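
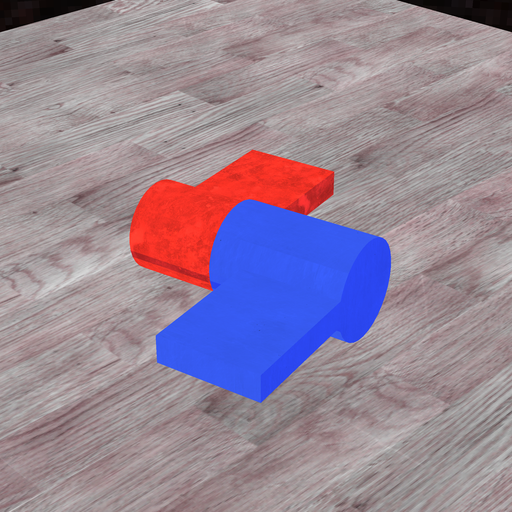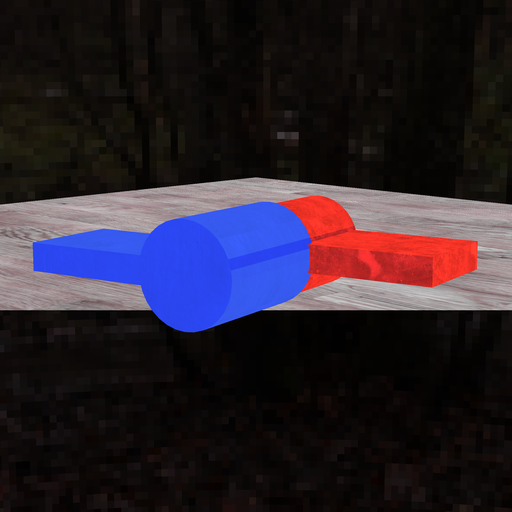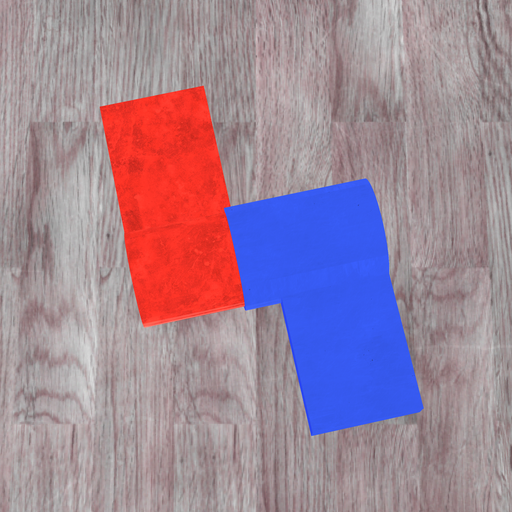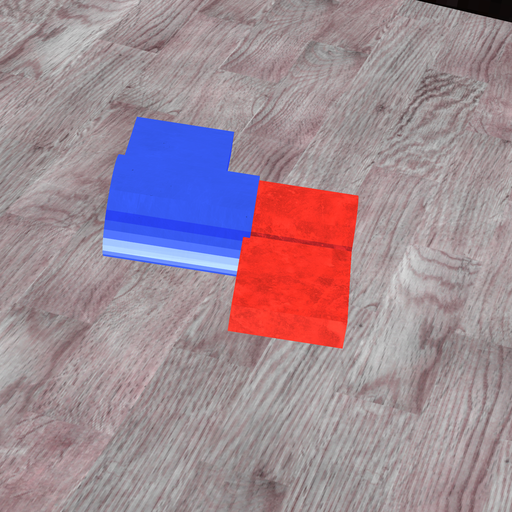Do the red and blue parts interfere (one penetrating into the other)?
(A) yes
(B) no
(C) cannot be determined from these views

(A) yes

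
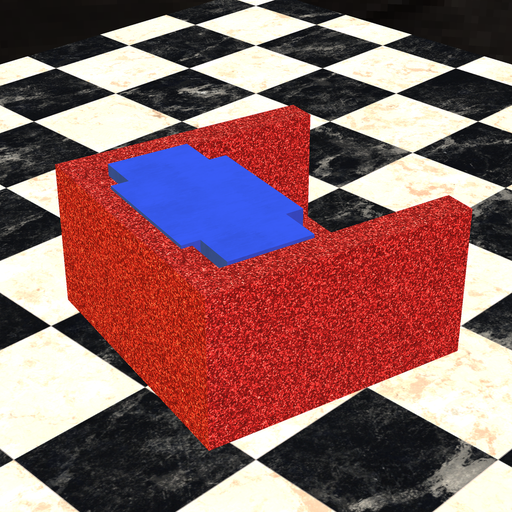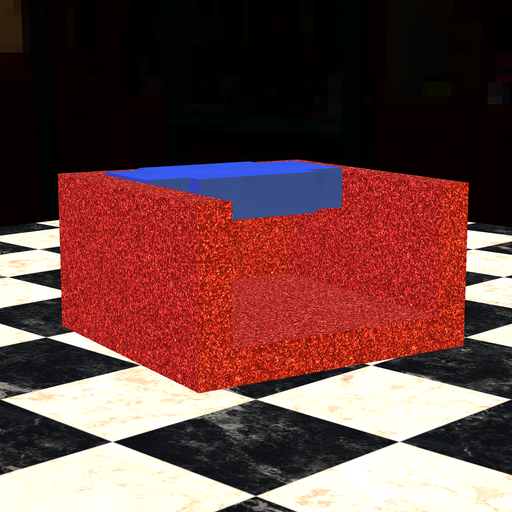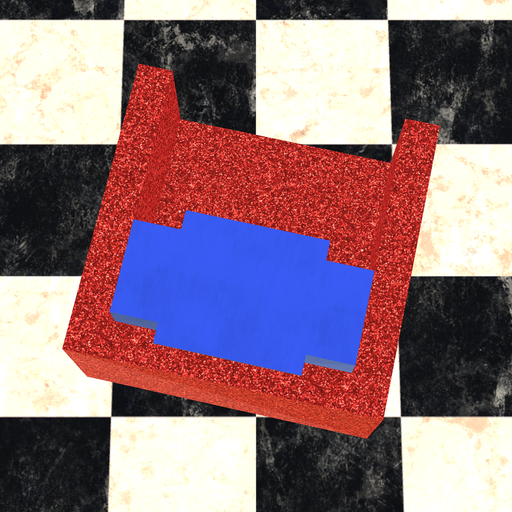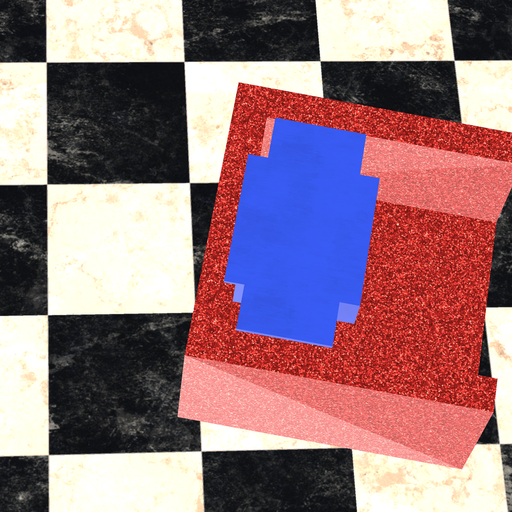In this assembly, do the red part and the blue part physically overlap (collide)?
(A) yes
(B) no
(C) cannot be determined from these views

(A) yes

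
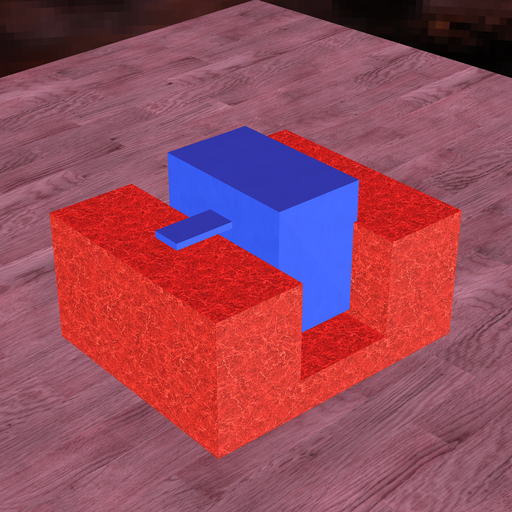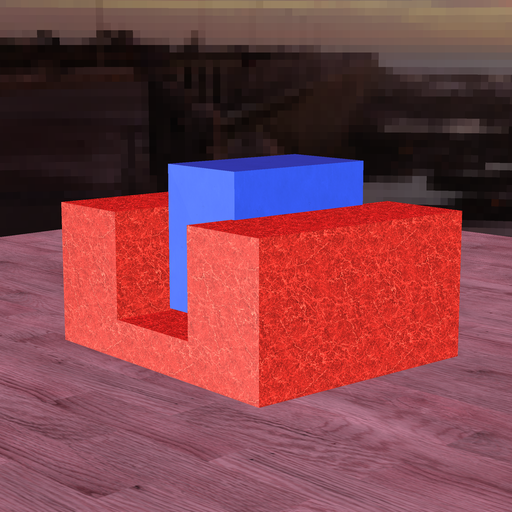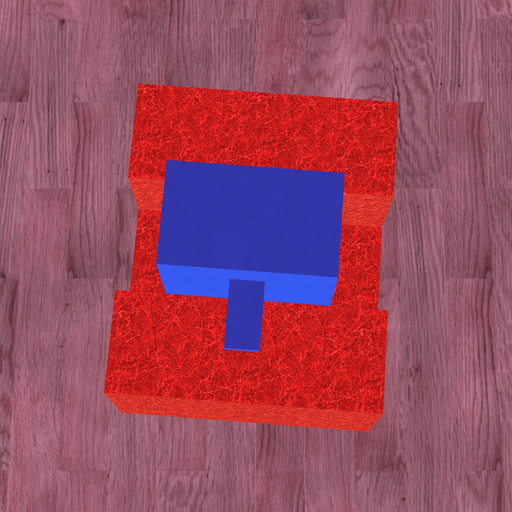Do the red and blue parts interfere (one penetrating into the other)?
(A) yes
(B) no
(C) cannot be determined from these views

(C) cannot be determined from these views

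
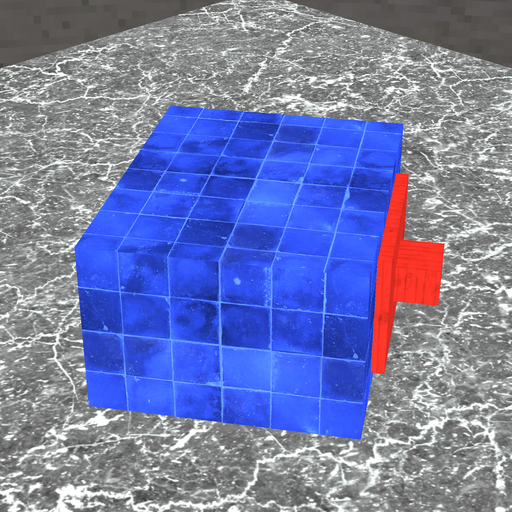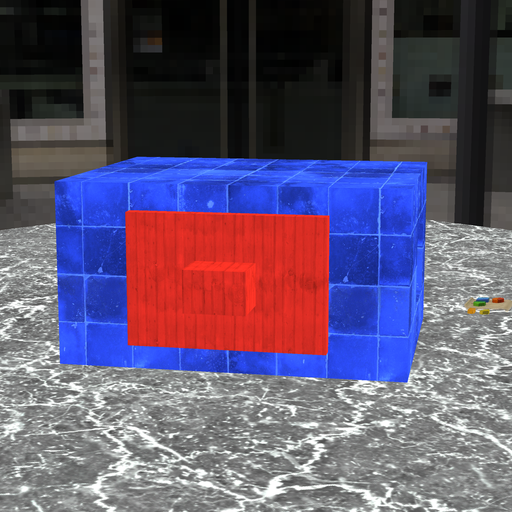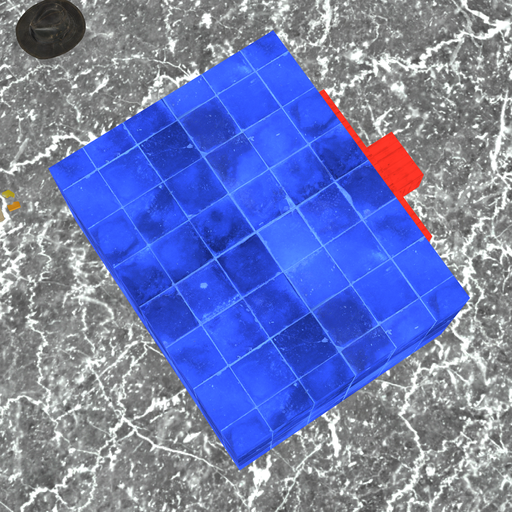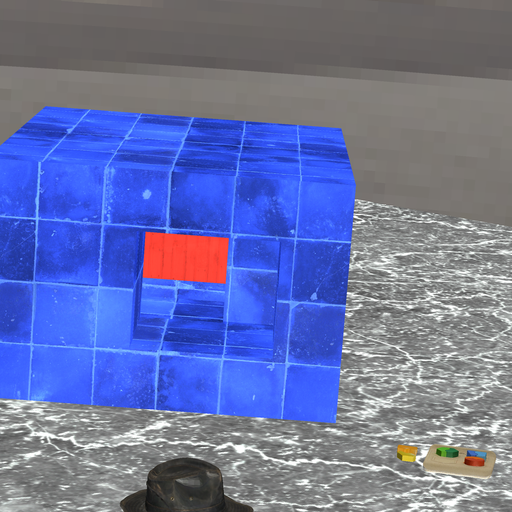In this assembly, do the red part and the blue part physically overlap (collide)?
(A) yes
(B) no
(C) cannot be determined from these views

(A) yes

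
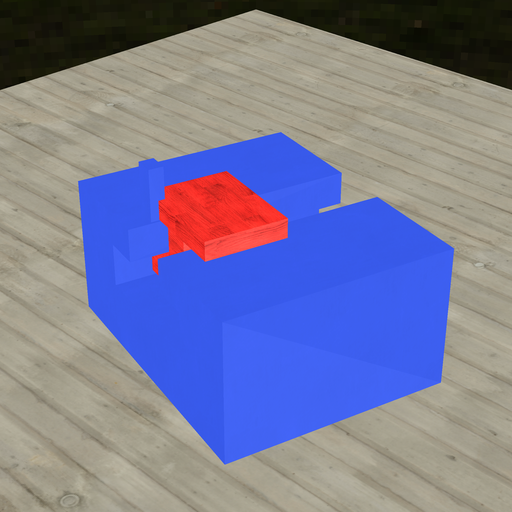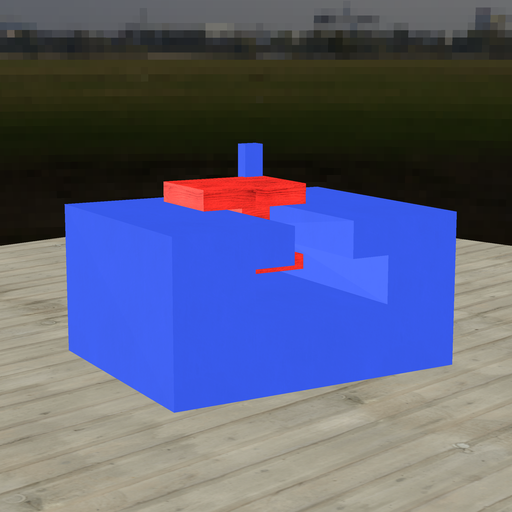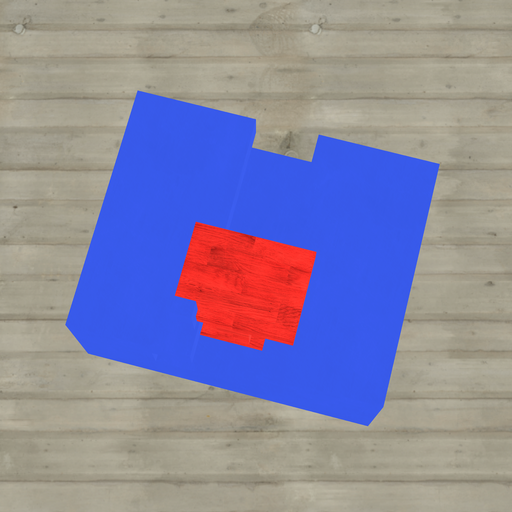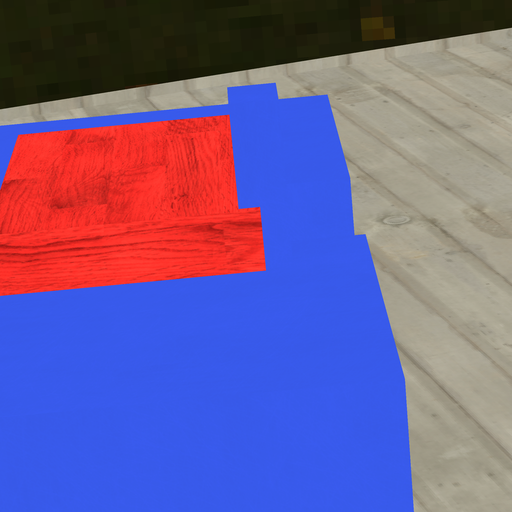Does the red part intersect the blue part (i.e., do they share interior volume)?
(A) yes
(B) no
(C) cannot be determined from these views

(A) yes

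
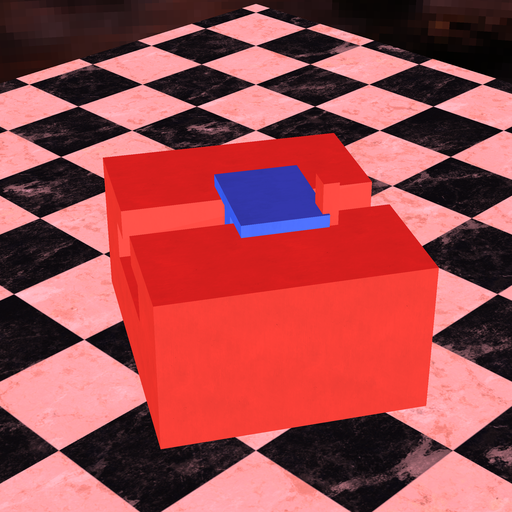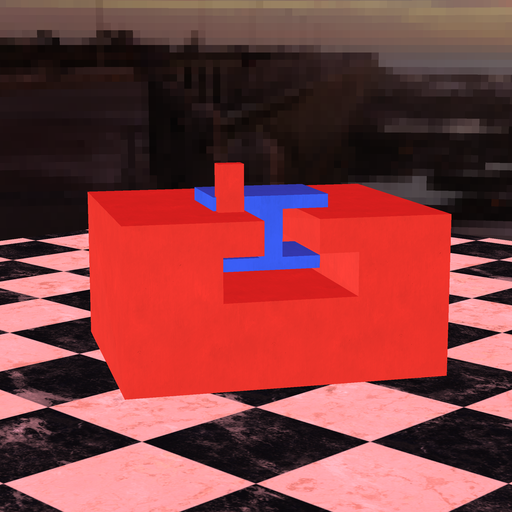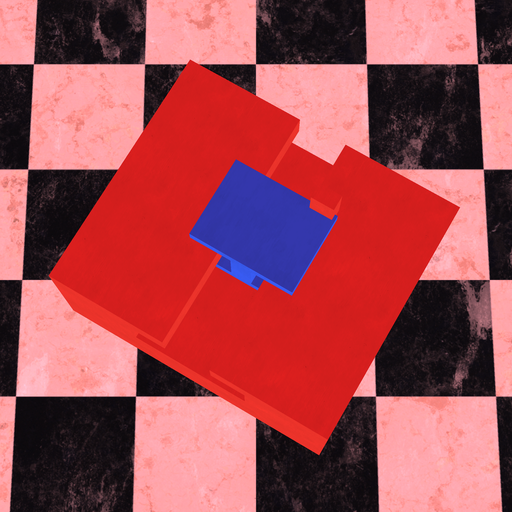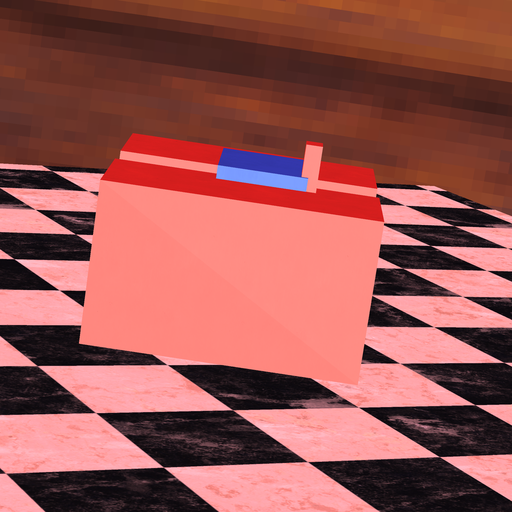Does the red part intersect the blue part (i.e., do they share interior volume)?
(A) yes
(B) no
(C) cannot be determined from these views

(A) yes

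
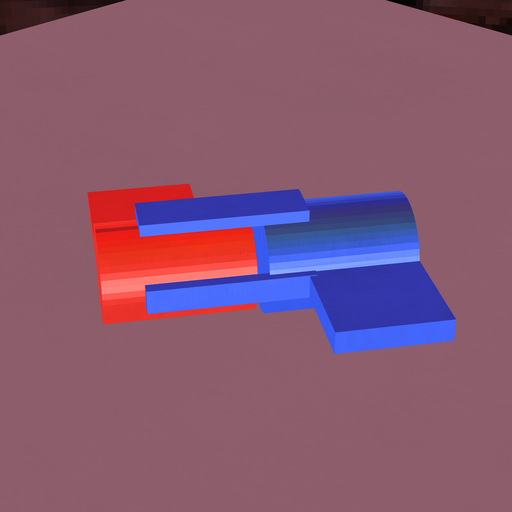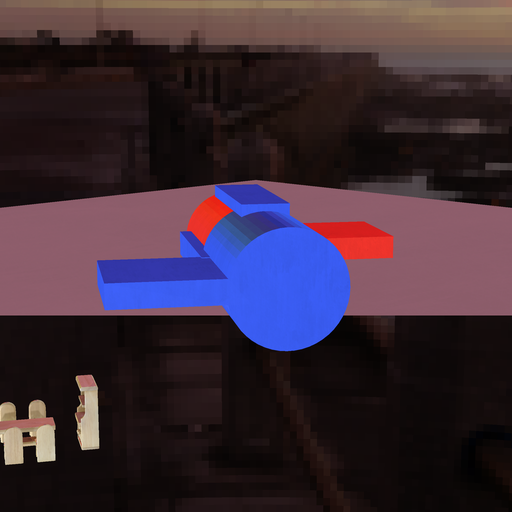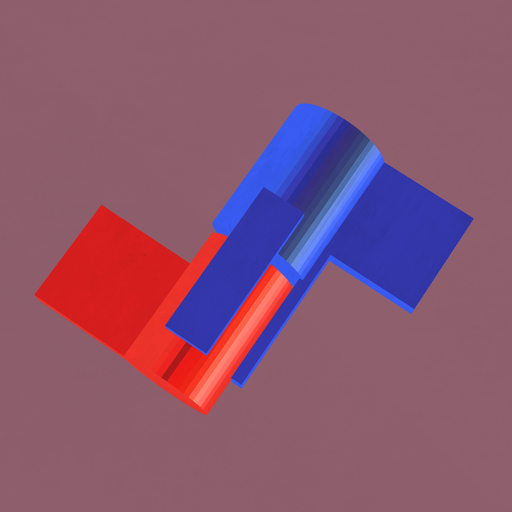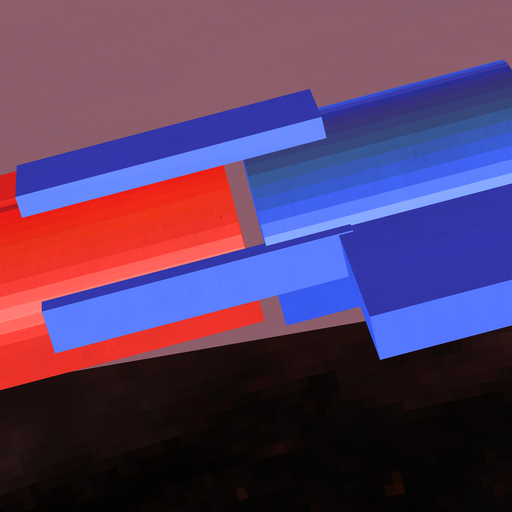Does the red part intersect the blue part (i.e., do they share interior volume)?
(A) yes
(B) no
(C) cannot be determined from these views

(B) no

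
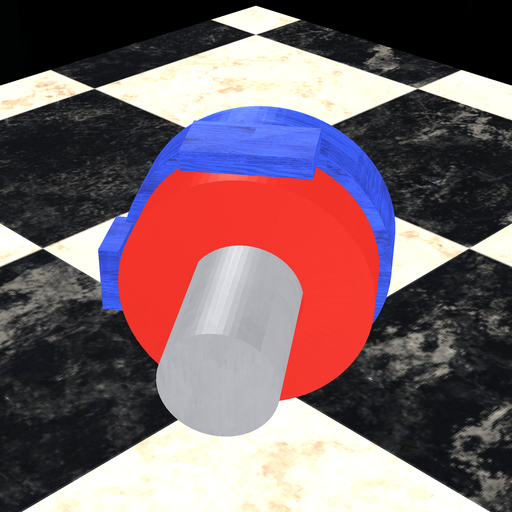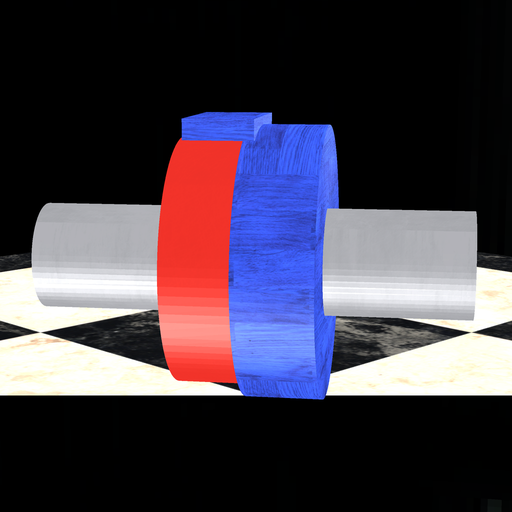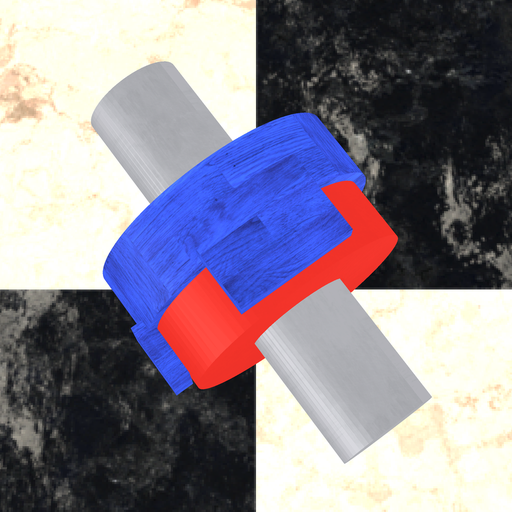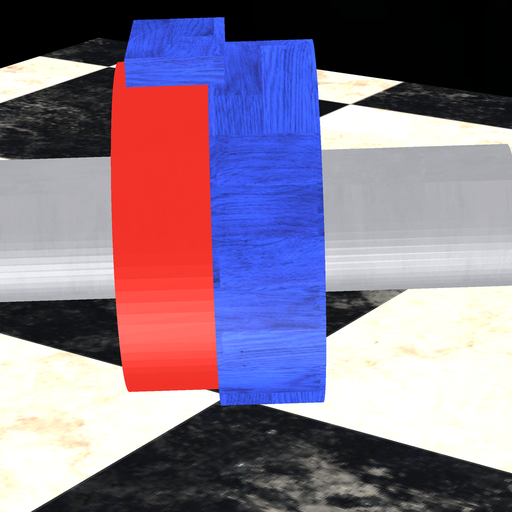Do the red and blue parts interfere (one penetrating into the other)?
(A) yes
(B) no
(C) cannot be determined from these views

(A) yes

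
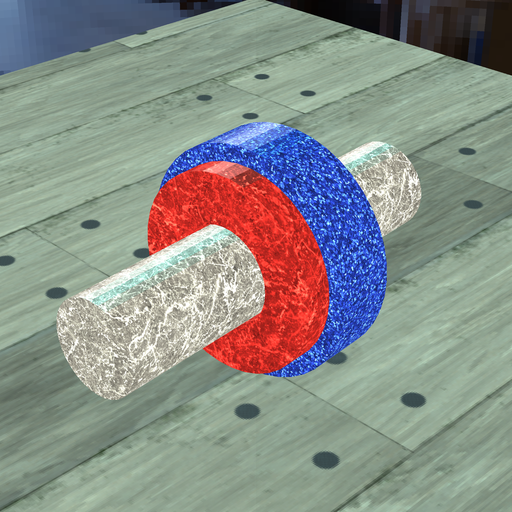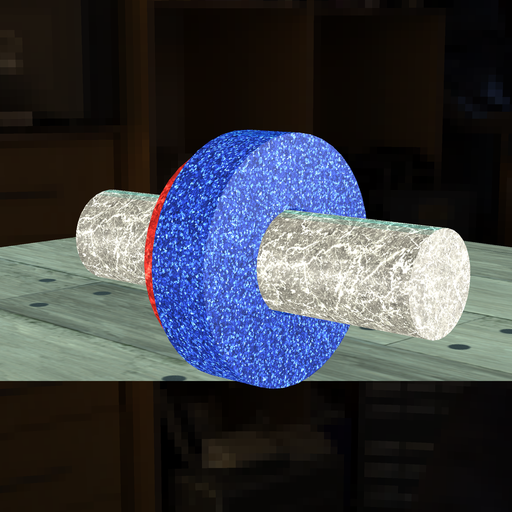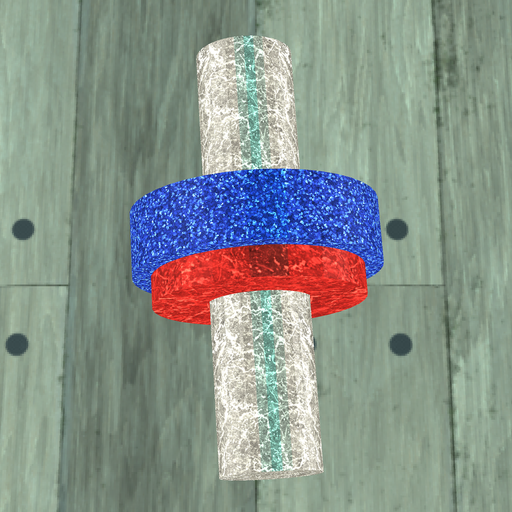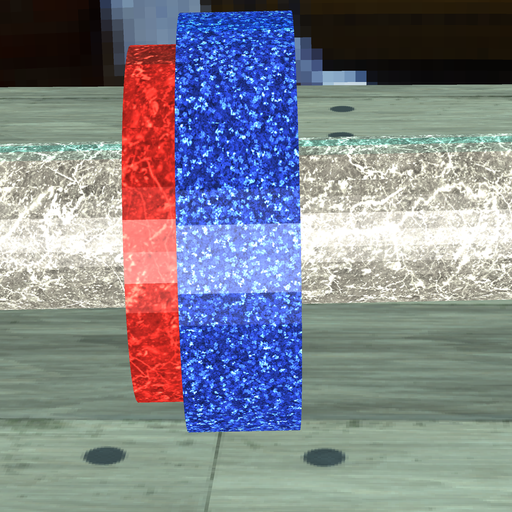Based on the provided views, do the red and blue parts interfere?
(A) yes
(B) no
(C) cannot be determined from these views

(A) yes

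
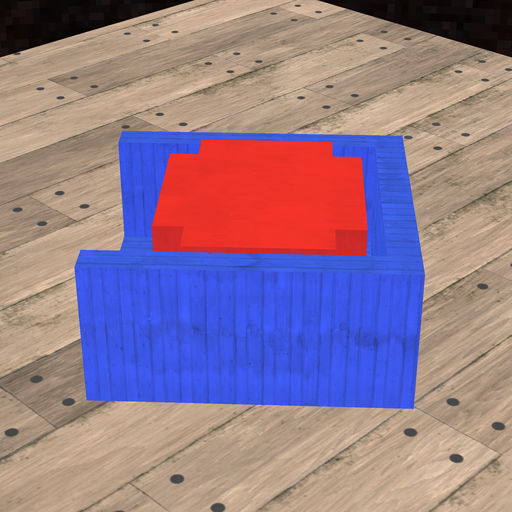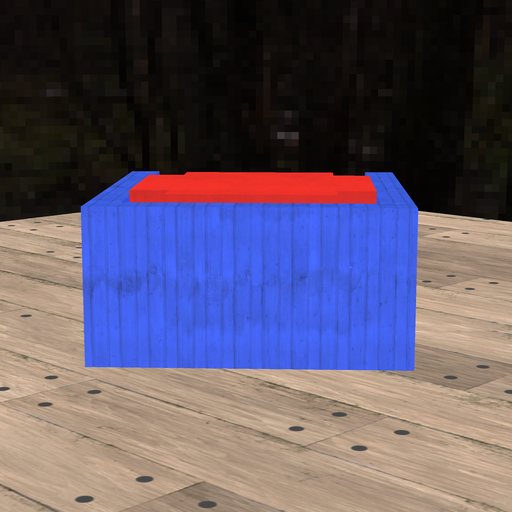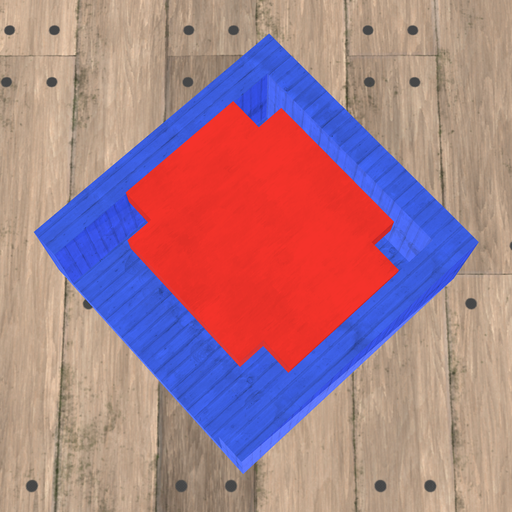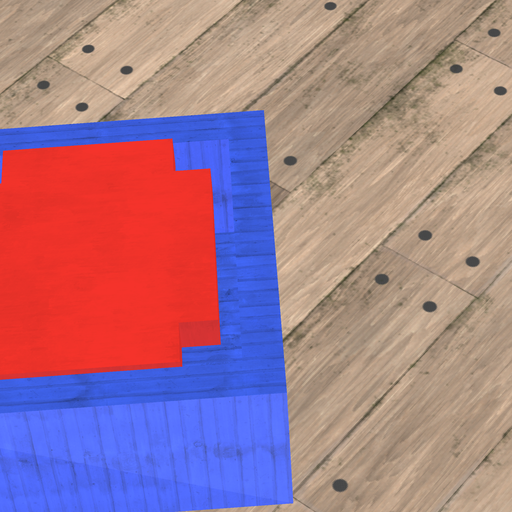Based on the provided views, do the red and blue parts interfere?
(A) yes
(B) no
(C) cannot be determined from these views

(B) no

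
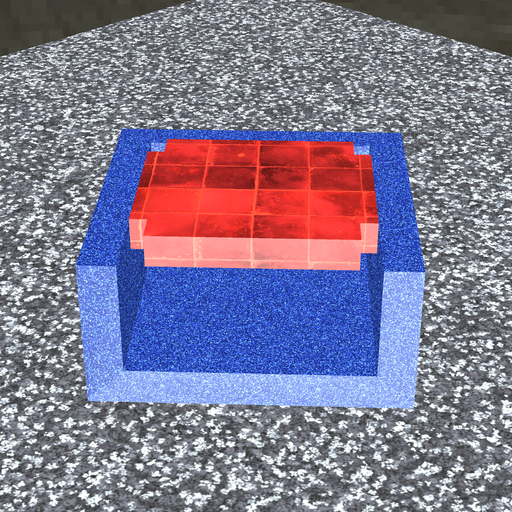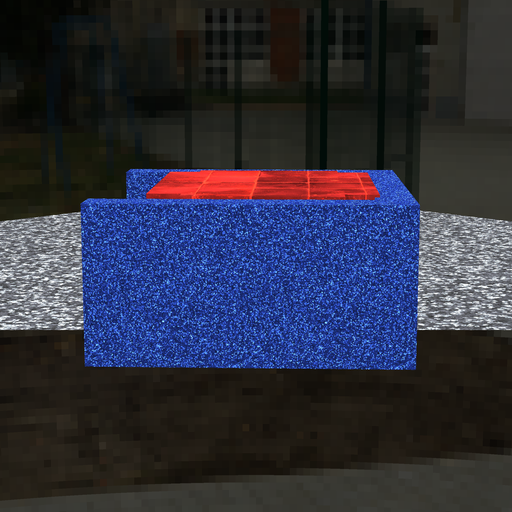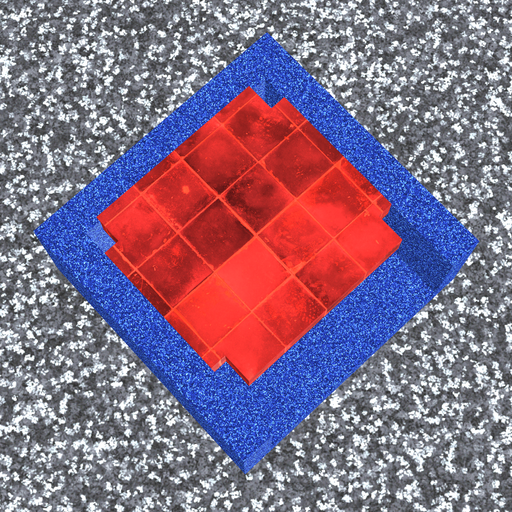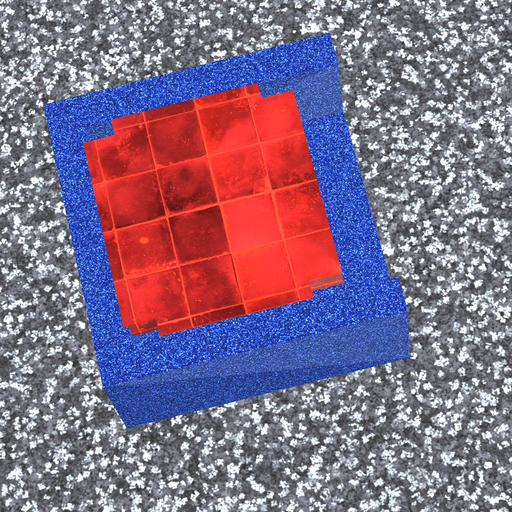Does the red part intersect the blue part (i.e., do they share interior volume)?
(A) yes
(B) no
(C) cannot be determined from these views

(A) yes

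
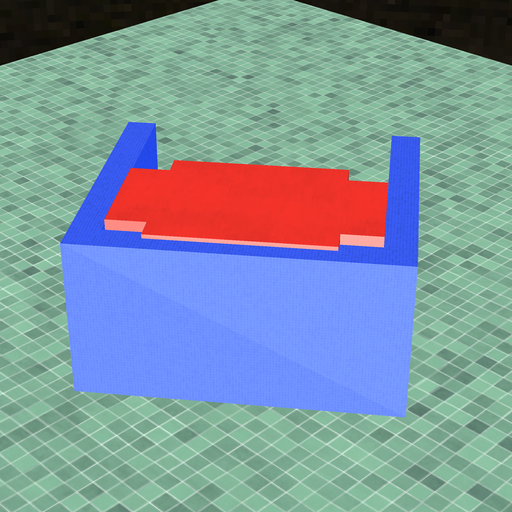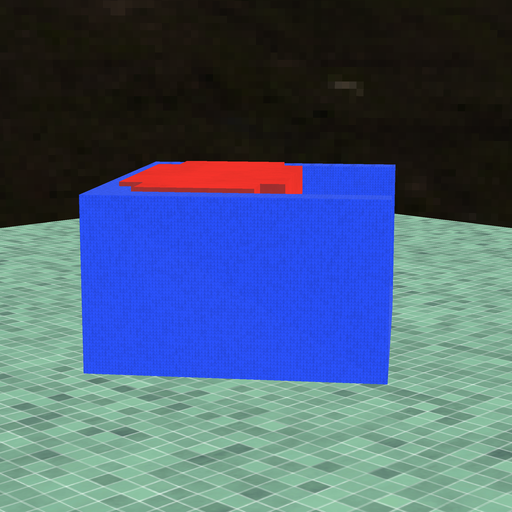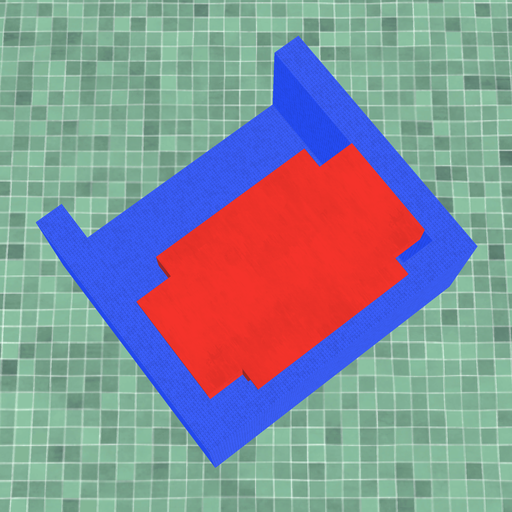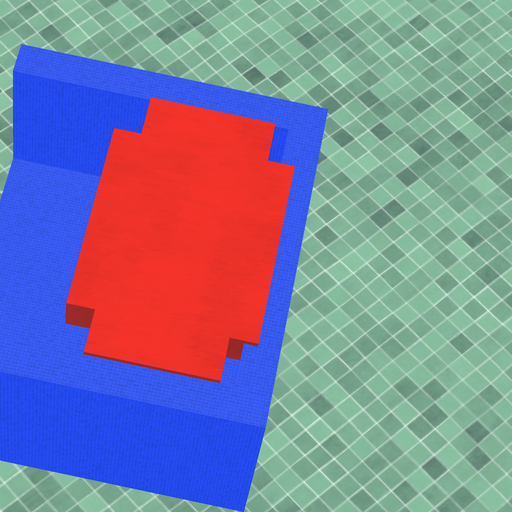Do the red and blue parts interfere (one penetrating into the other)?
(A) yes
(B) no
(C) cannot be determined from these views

(A) yes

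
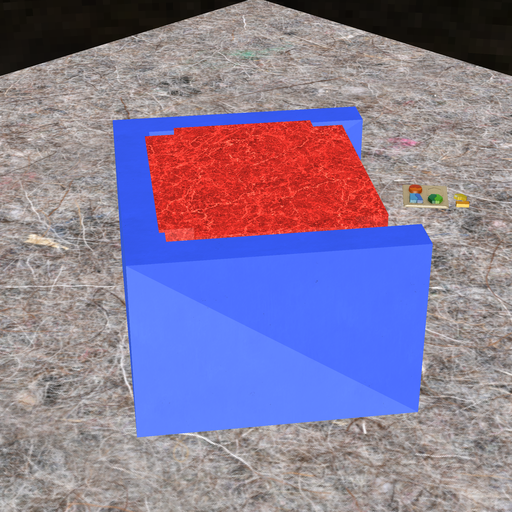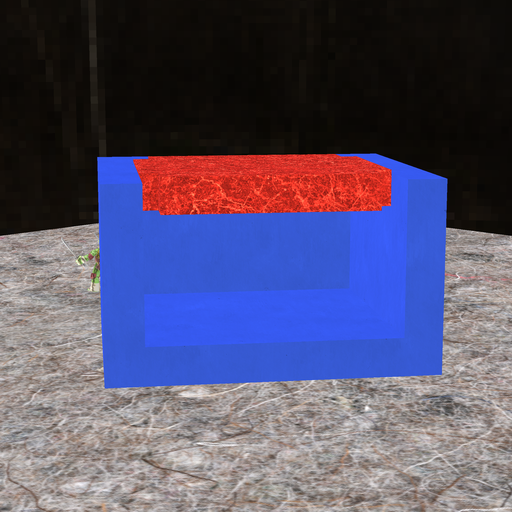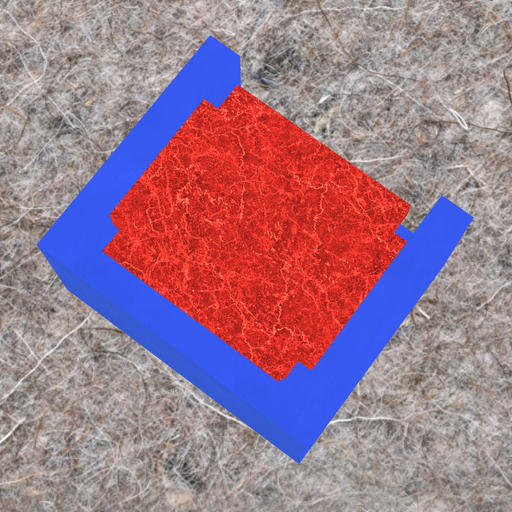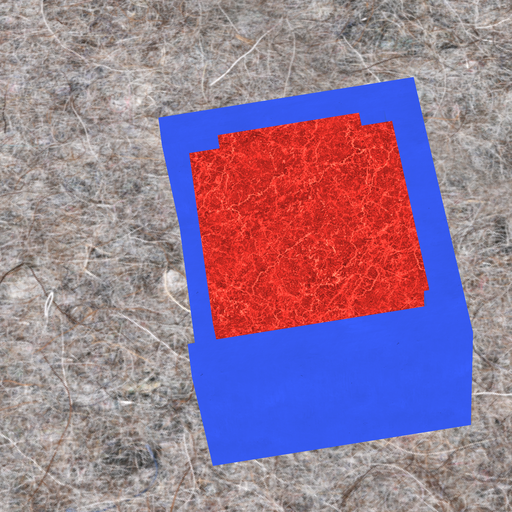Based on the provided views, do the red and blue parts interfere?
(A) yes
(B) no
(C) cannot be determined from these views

(A) yes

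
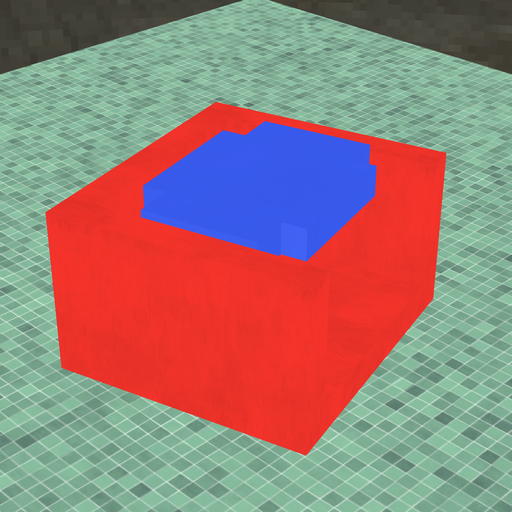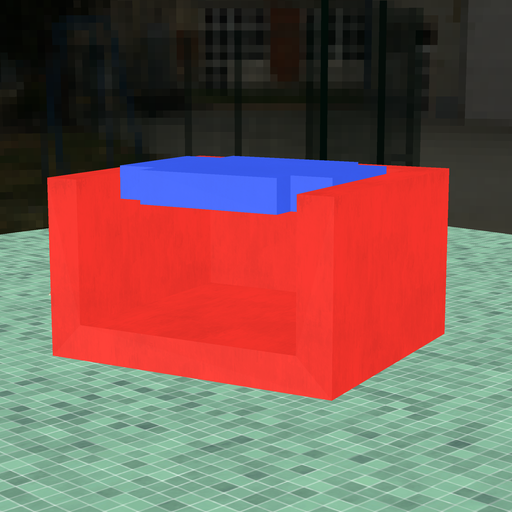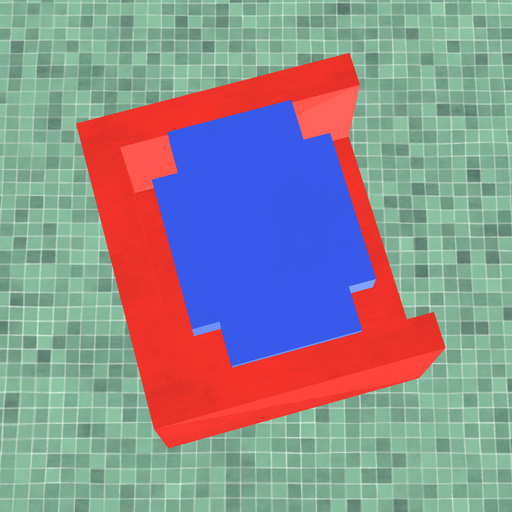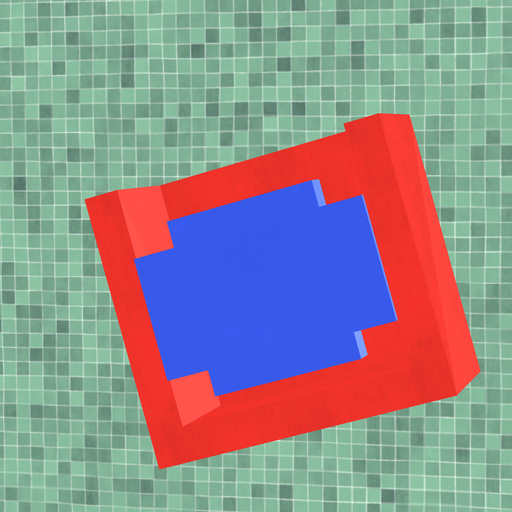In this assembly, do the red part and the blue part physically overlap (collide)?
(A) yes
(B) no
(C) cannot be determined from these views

(B) no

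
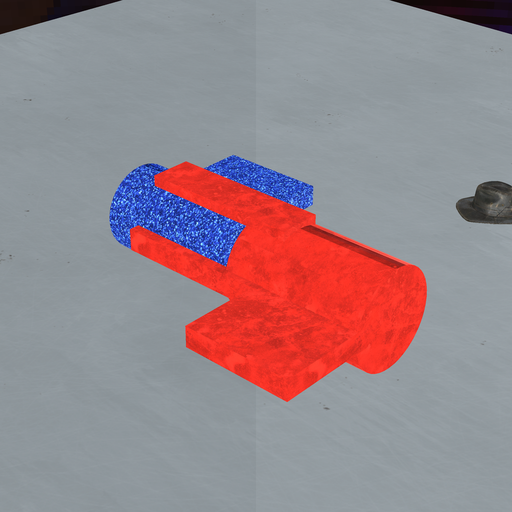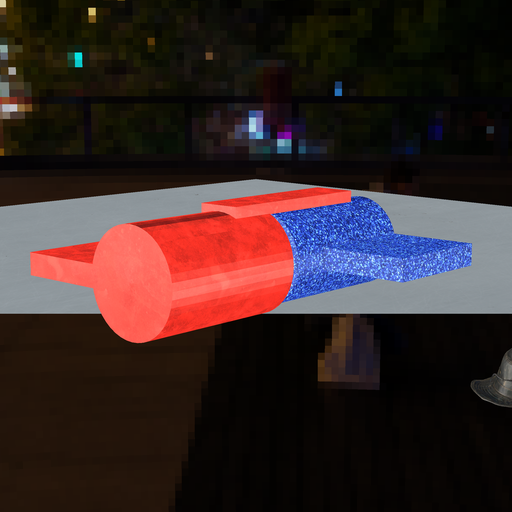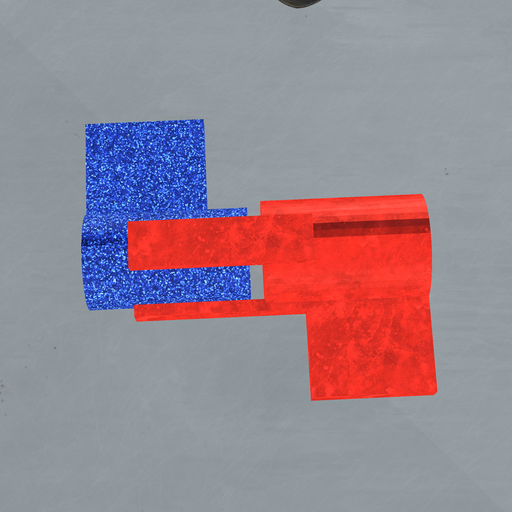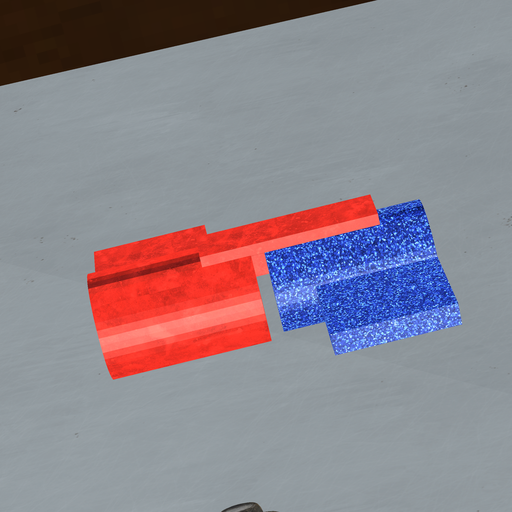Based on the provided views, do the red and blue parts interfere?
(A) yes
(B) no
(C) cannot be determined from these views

(B) no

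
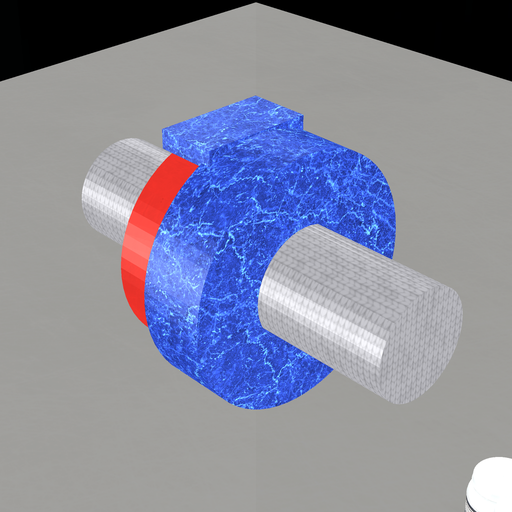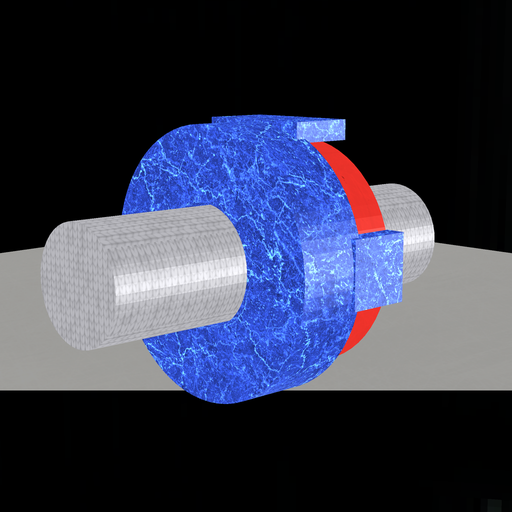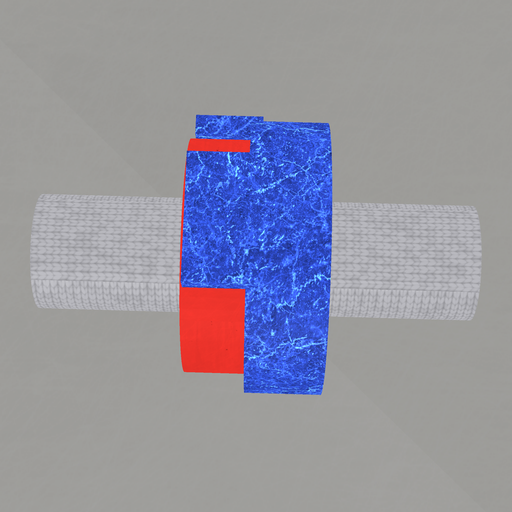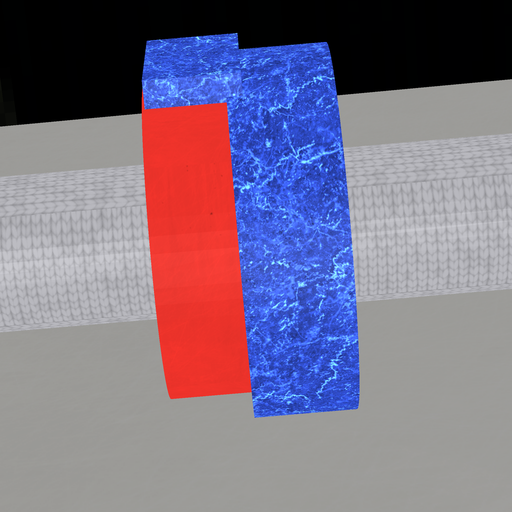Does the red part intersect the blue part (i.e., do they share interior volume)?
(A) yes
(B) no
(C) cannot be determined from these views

(A) yes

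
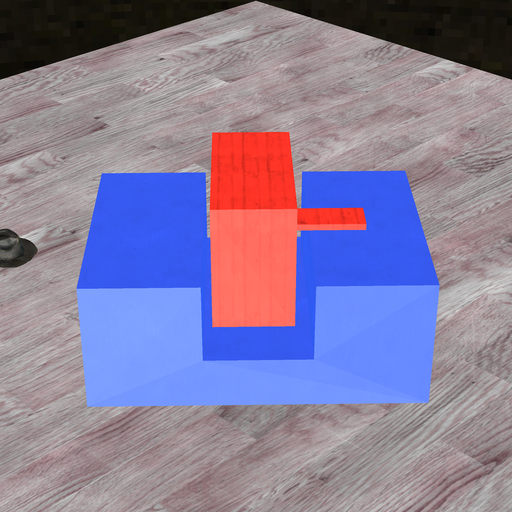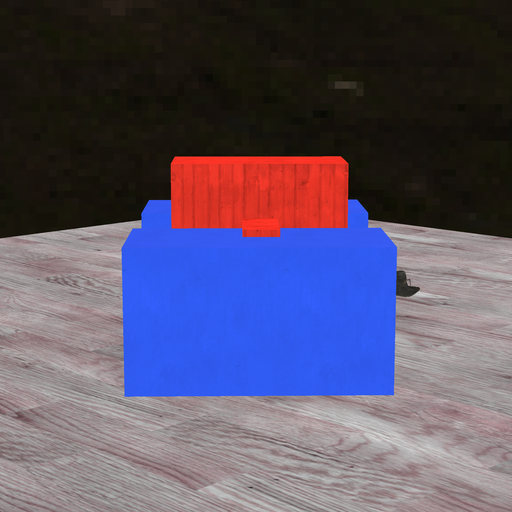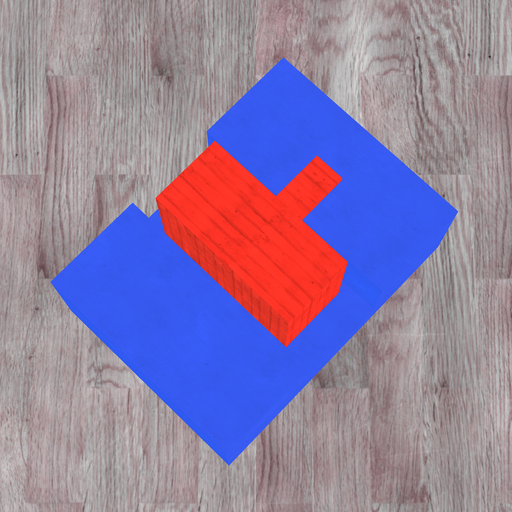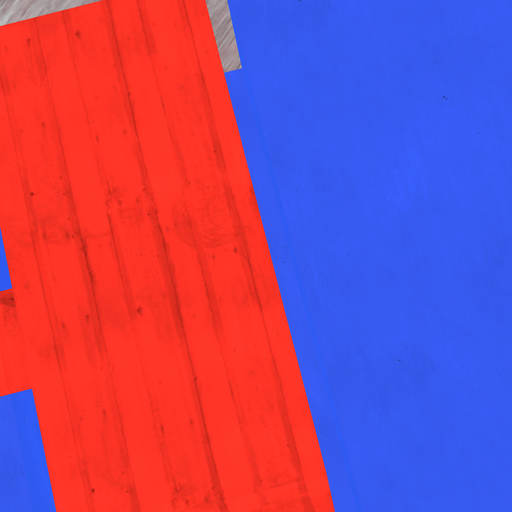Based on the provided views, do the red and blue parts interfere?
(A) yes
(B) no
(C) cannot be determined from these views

(B) no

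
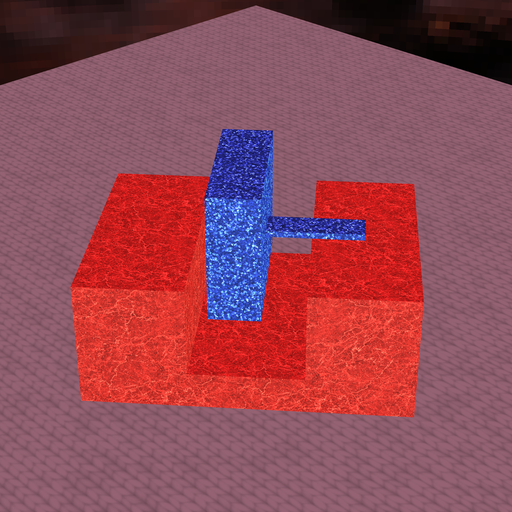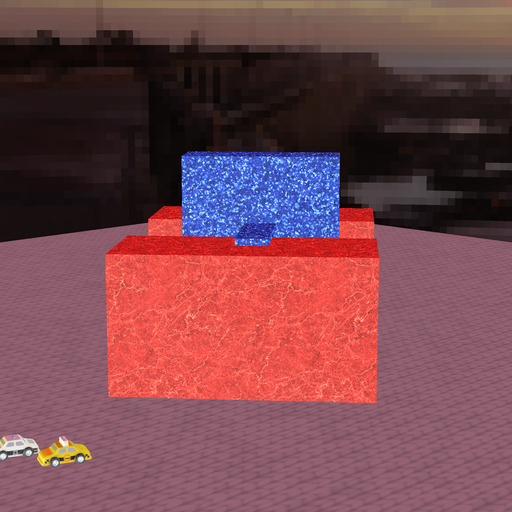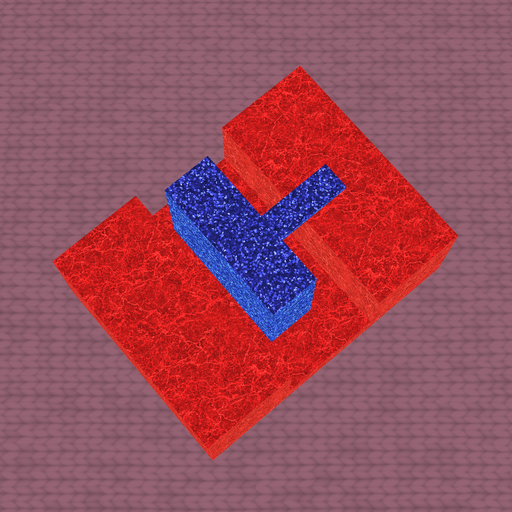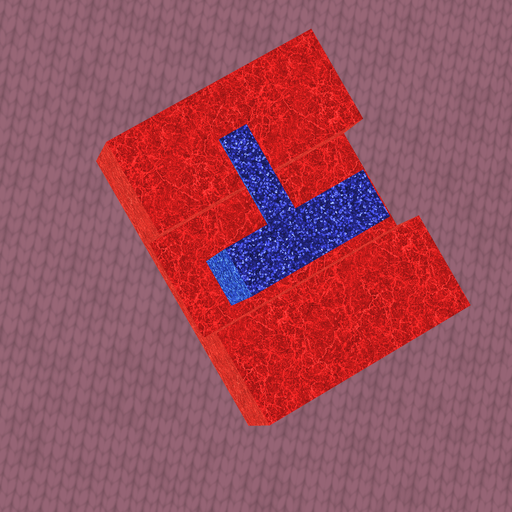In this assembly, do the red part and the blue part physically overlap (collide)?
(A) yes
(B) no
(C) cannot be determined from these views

(B) no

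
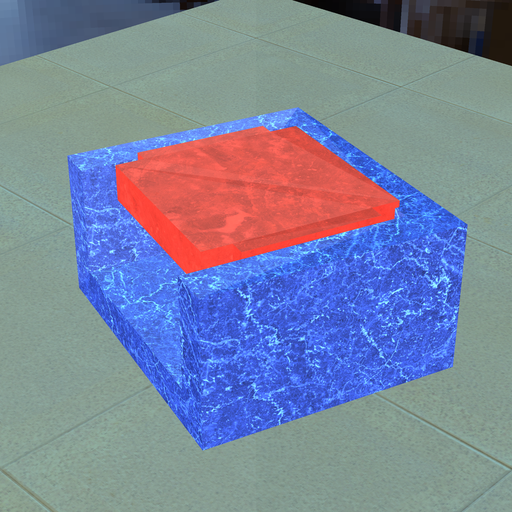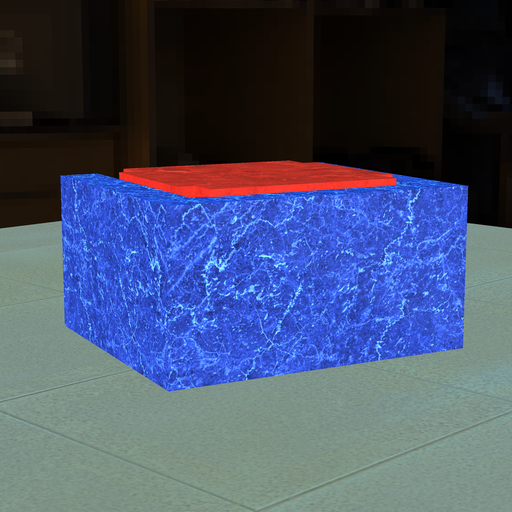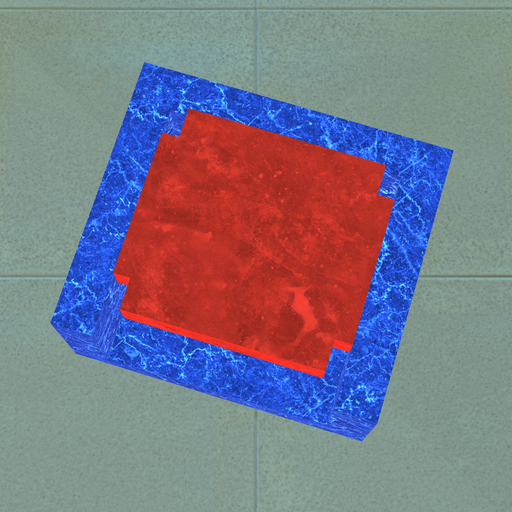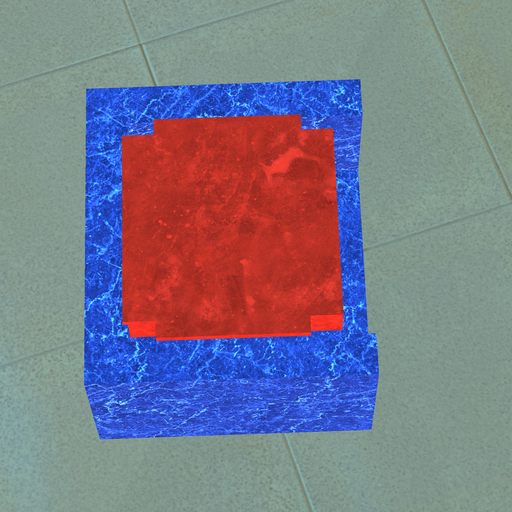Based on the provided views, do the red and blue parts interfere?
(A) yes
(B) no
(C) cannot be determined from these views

(A) yes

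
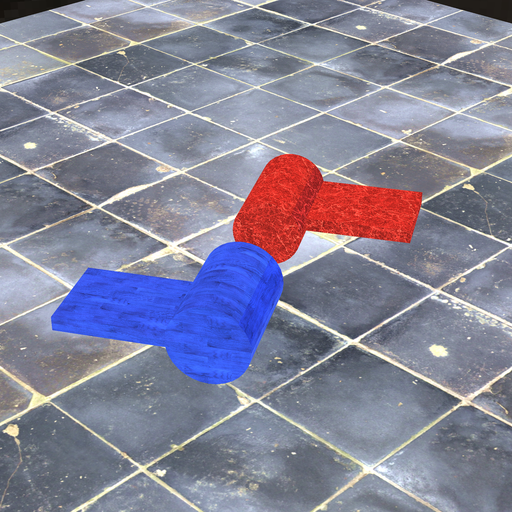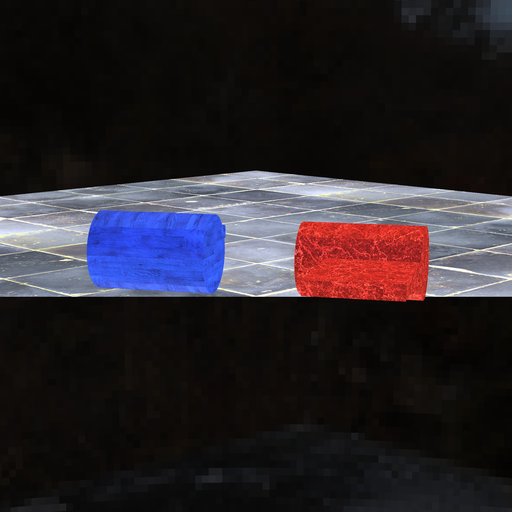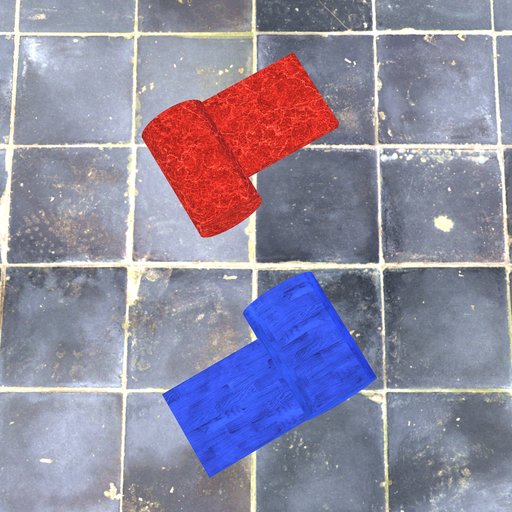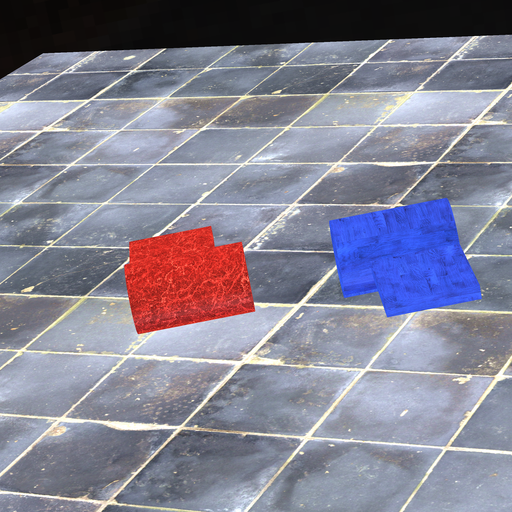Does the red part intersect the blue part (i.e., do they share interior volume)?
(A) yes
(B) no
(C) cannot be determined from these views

(B) no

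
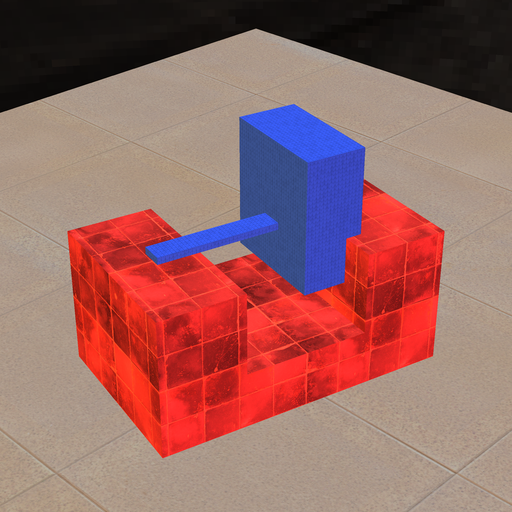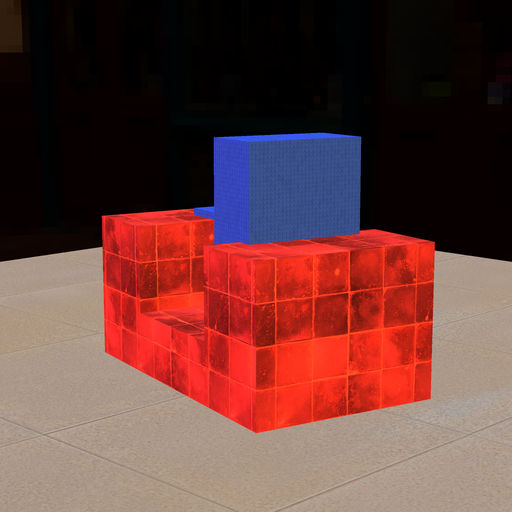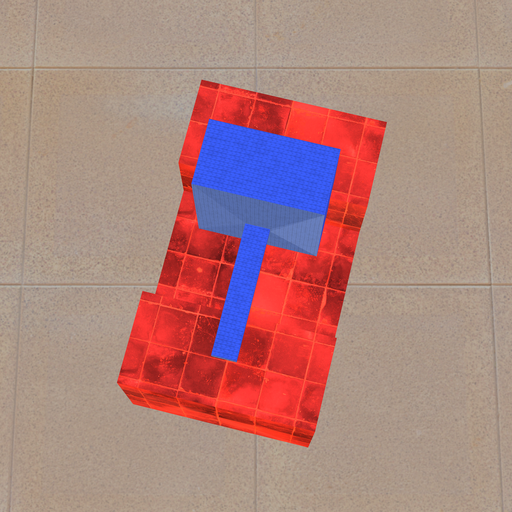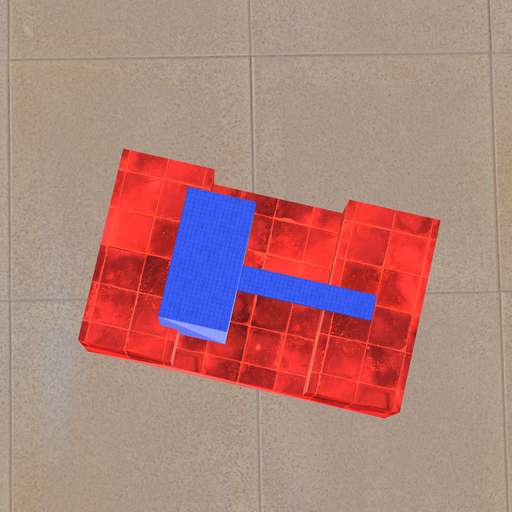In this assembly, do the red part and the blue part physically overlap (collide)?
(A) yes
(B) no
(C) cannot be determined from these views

(A) yes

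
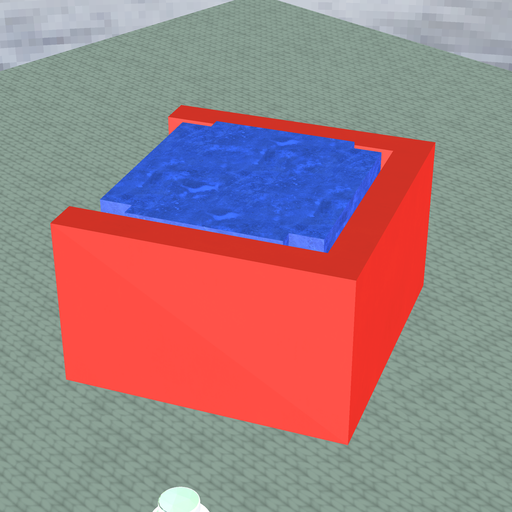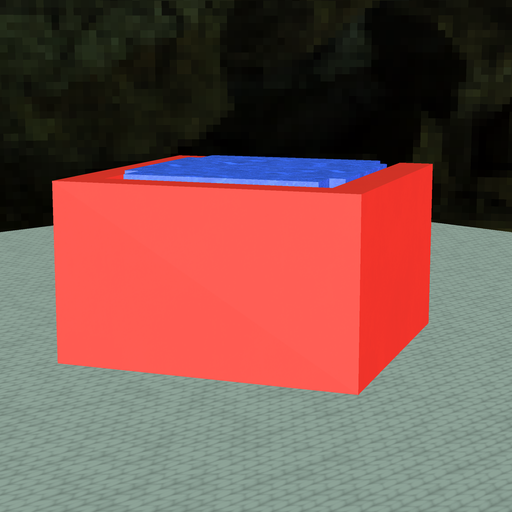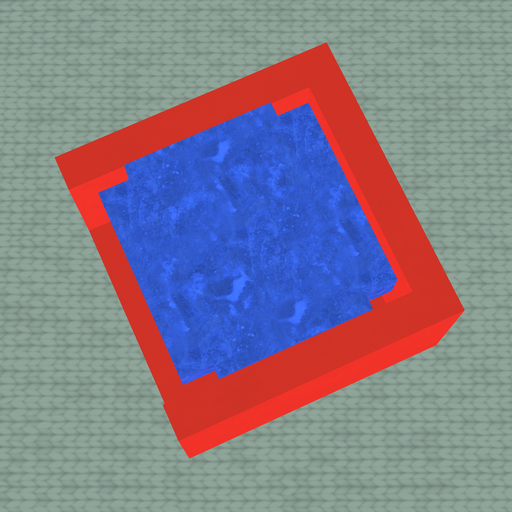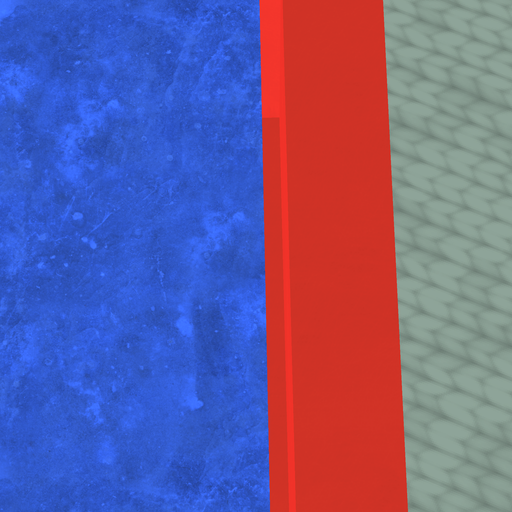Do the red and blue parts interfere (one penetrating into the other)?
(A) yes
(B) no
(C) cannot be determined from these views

(B) no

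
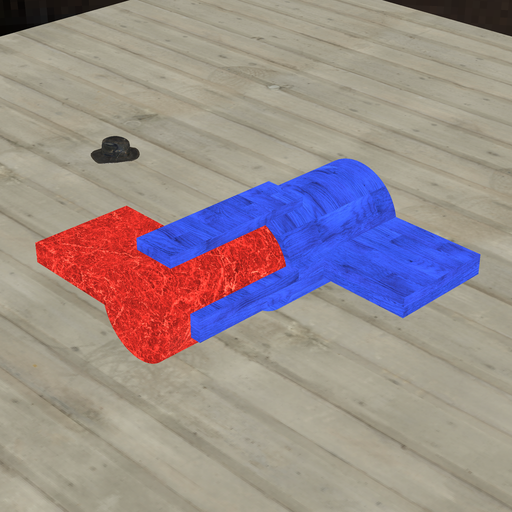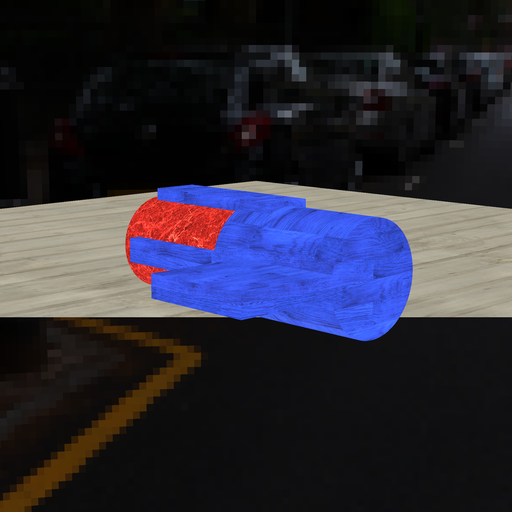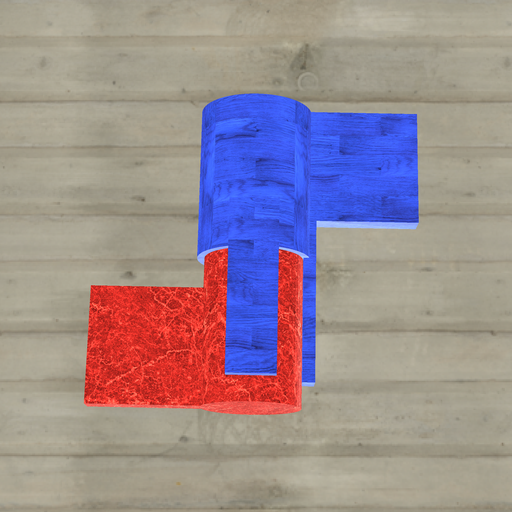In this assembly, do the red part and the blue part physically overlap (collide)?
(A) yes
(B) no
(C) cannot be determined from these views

(C) cannot be determined from these views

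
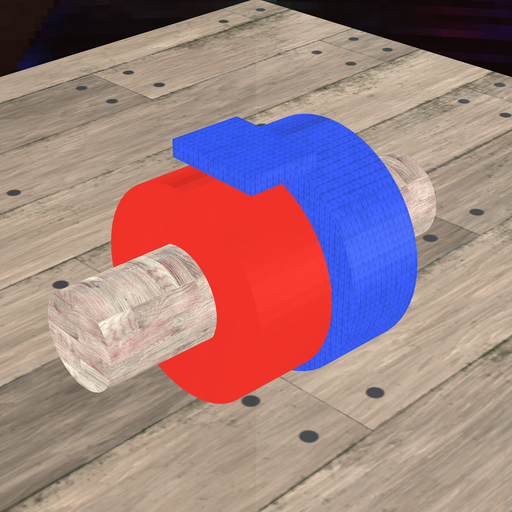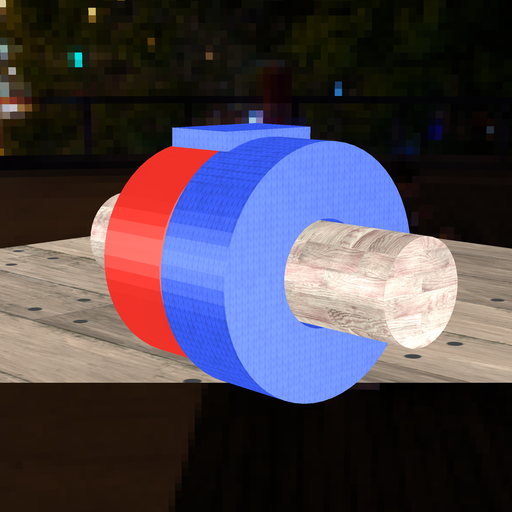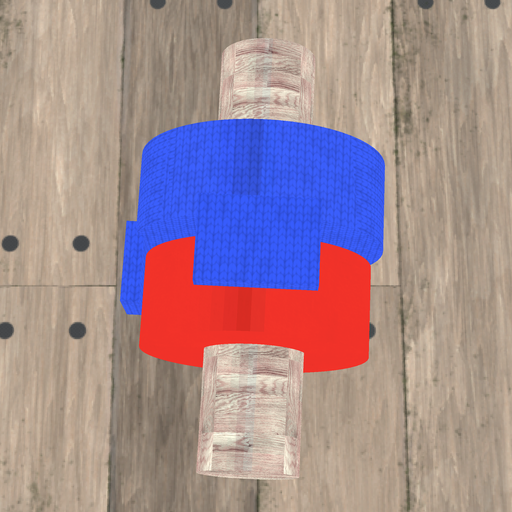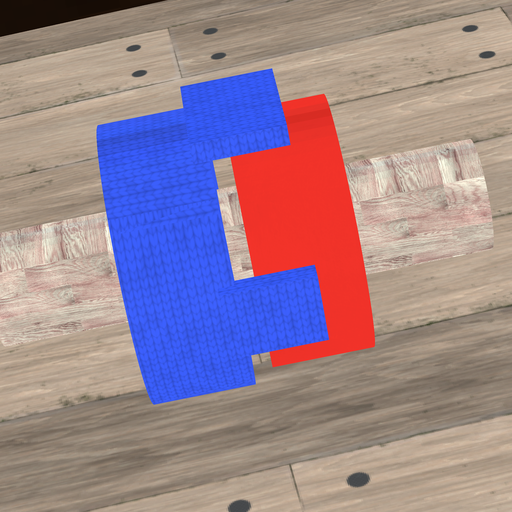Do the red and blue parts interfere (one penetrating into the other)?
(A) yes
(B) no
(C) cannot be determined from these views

(B) no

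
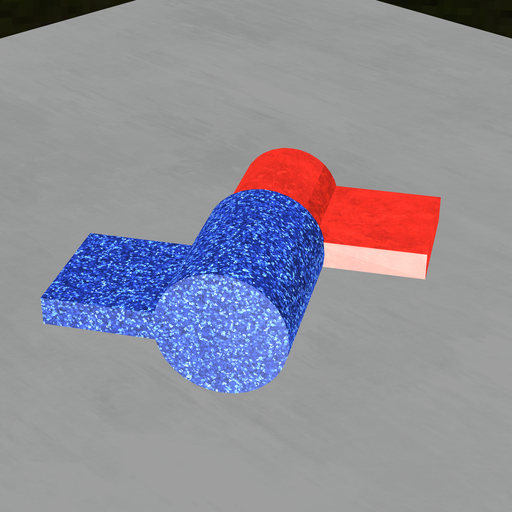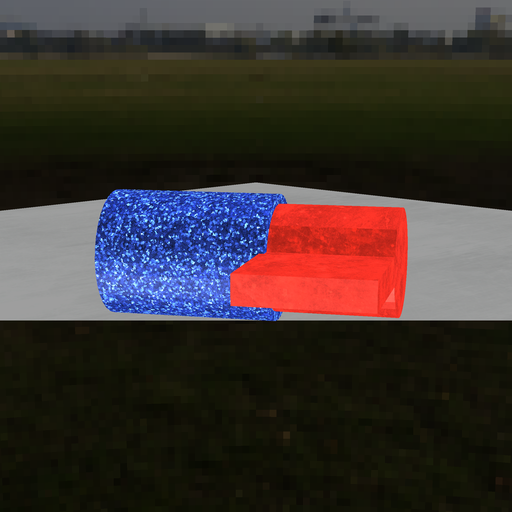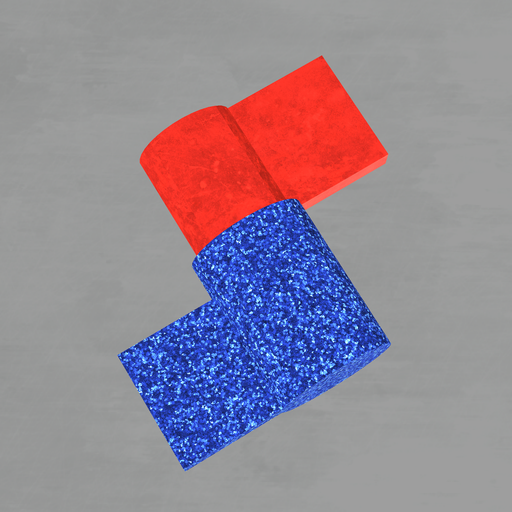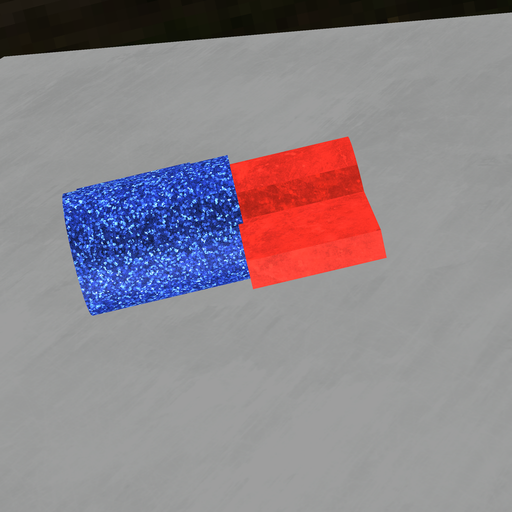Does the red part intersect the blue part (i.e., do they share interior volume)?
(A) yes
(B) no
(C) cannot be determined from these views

(A) yes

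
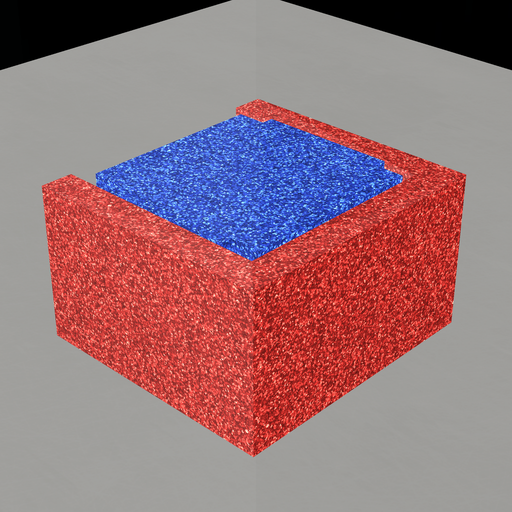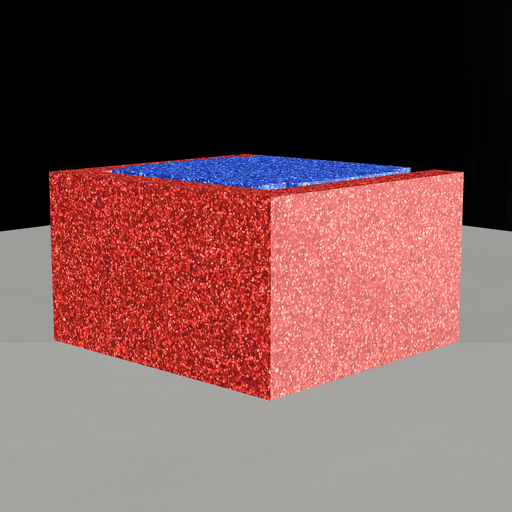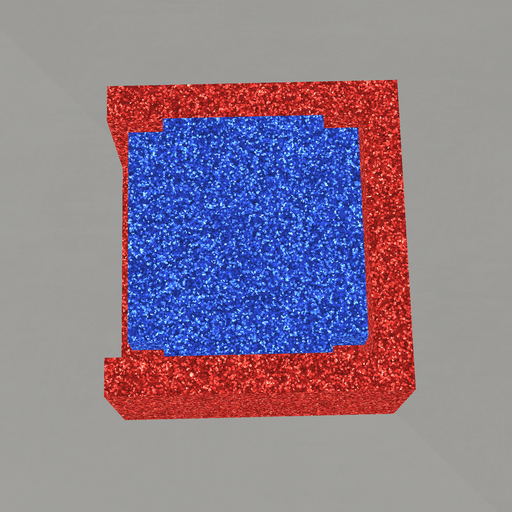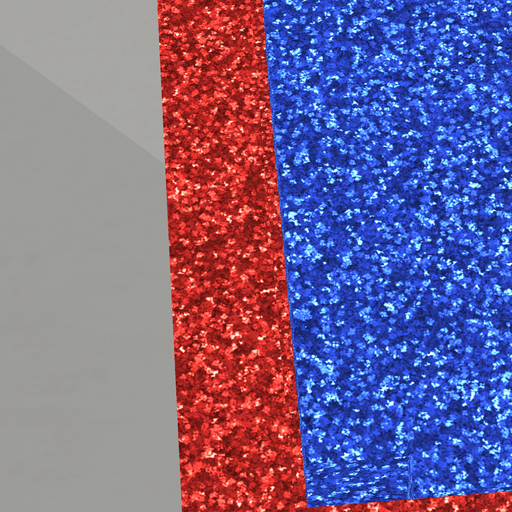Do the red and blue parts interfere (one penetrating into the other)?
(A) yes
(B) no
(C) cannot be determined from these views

(B) no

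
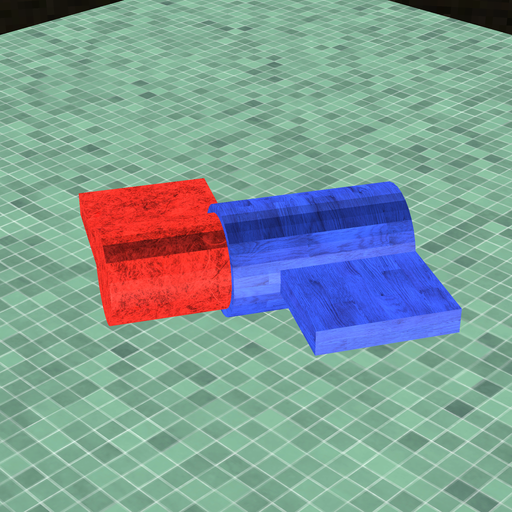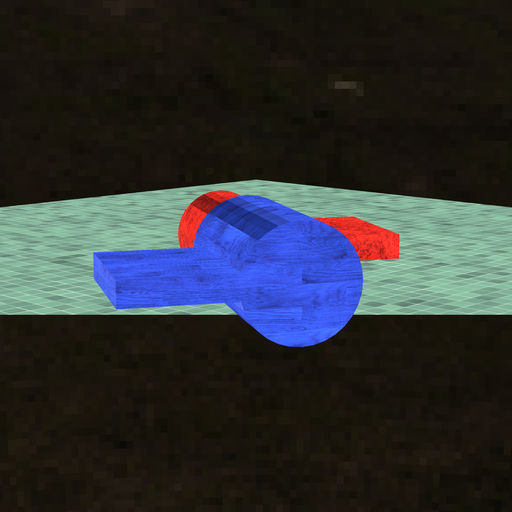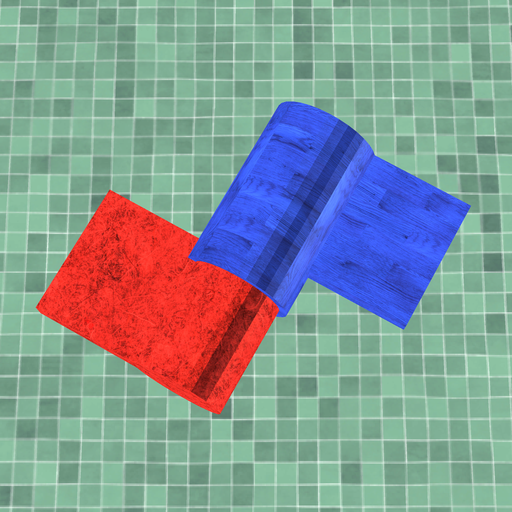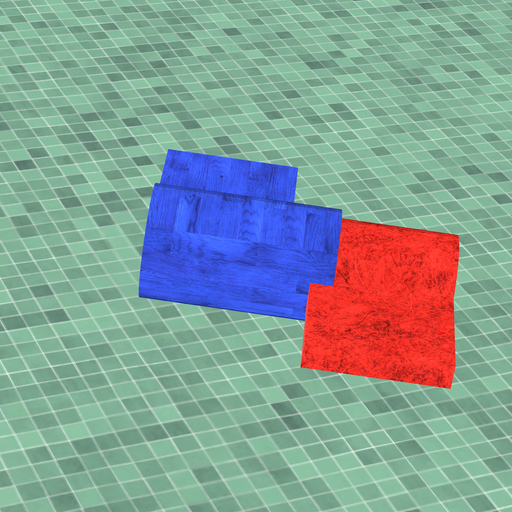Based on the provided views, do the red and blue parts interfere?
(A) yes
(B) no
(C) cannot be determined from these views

(A) yes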